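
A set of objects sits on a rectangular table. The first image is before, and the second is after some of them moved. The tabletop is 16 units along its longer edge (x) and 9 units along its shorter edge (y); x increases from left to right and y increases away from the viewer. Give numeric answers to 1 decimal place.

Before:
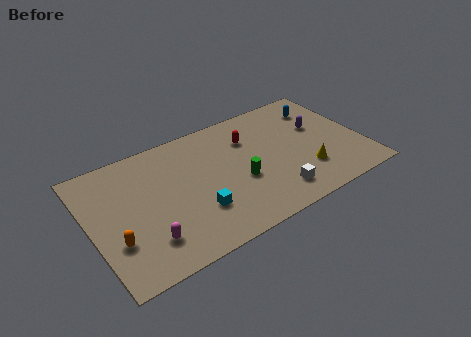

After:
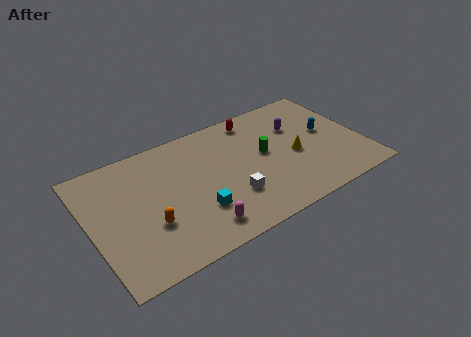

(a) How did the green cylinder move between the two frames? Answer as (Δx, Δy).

(1.7, 1.3)

The green cylinder was at about (8.6, 3.6) and moved to about (10.3, 4.9).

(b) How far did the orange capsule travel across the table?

2.0

The orange capsule moved from about (1.2, 2.9) to (3.2, 3.1), a distance of √(2.0² + 0.2²) ≈ 2.0.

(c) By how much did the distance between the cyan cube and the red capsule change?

+1.4

They were about 5.3 units apart before and 6.7 after — 1.4 units further apart.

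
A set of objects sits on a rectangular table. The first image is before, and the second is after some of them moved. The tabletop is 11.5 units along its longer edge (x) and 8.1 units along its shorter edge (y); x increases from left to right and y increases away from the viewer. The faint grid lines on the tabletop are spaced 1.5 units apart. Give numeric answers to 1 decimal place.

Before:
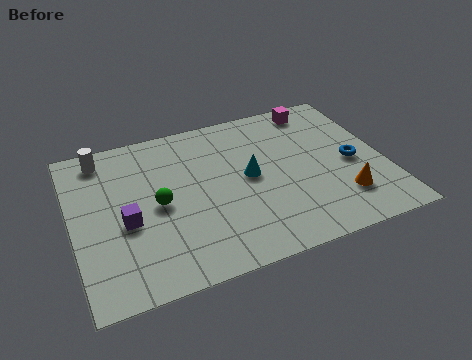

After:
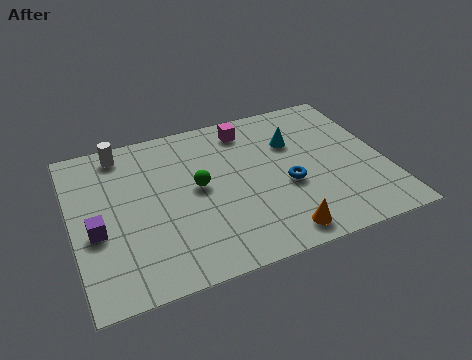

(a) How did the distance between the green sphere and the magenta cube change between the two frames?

-3.8

They were about 7.1 units apart before and 3.3 after — 3.8 units closer together.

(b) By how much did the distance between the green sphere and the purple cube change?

+2.6

Before: roughly 1.3 units apart; after: 3.9. That's 2.6 units further apart.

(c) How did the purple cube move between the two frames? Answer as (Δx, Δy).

(-1.1, -0.1)

From the two frames, the purple cube sits at roughly (1.9, 3.4) before and (0.8, 3.3) after.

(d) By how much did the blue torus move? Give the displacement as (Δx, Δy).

(-2.5, -0.4)

The blue torus started near (10.3, 3.7) and ended near (7.8, 3.3).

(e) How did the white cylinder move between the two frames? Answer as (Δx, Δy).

(0.7, 0.1)

From the two frames, the white cylinder sits at roughly (1.3, 7.0) before and (2.0, 7.1) after.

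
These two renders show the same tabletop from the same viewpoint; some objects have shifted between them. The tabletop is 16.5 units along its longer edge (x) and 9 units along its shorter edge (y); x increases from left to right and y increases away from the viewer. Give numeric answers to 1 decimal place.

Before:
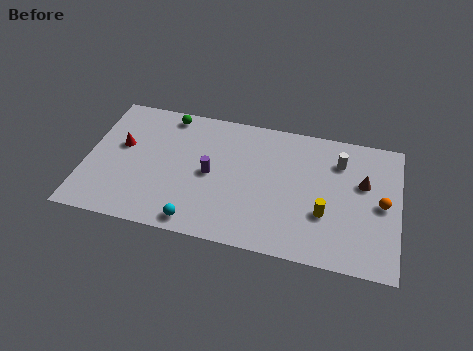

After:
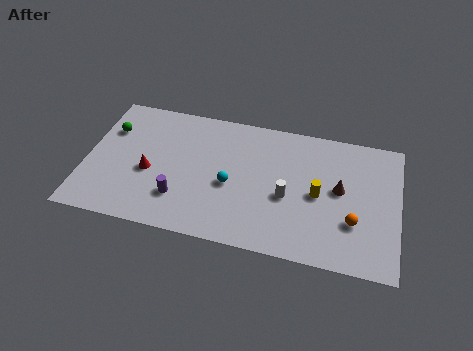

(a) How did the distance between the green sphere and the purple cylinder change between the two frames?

+1.2

The distance was about 4.4 in the first image and 5.6 in the second, so they moved 1.2 units further apart.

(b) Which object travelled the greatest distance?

the white cylinder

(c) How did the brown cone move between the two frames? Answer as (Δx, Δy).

(-1.2, -0.7)

The brown cone started near (14.6, 5.6) and ended near (13.4, 4.9).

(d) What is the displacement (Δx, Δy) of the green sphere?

(-3.0, -1.7)

From the two frames, the green sphere sits at roughly (4.1, 8.0) before and (1.1, 6.3) after.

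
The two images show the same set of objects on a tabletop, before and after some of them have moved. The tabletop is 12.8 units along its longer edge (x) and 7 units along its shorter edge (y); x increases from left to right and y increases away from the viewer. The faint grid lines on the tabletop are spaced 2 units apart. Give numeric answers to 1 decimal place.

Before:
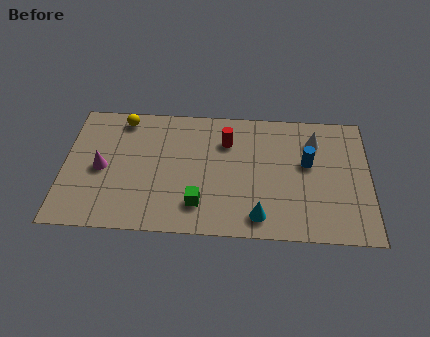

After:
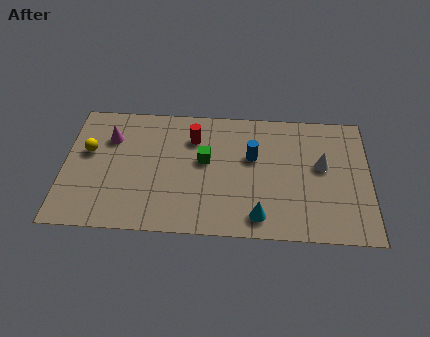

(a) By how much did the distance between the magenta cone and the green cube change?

-0.3

The distance was about 4.4 in the first image and 4.1 in the second, so they moved 0.3 units closer together.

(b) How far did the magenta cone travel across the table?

1.7

The magenta cone was near (1.6, 3.3) before and (1.9, 5.0) after, so it travelled √(0.3² + 1.7²) ≈ 1.7 units.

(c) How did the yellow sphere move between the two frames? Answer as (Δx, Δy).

(-1.4, -1.9)

The yellow sphere was at about (2.4, 6.1) and moved to about (1.0, 4.2).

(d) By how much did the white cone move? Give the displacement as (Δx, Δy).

(0.3, -1.3)

From the two frames, the white cone sits at roughly (10.5, 5.3) before and (10.8, 4.0) after.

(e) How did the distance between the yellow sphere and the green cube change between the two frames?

-0.7

They were about 5.6 units apart before and 4.9 after — 0.7 units closer together.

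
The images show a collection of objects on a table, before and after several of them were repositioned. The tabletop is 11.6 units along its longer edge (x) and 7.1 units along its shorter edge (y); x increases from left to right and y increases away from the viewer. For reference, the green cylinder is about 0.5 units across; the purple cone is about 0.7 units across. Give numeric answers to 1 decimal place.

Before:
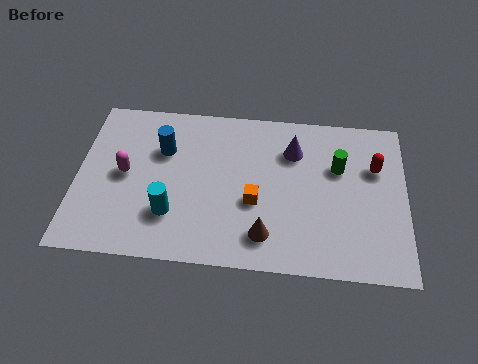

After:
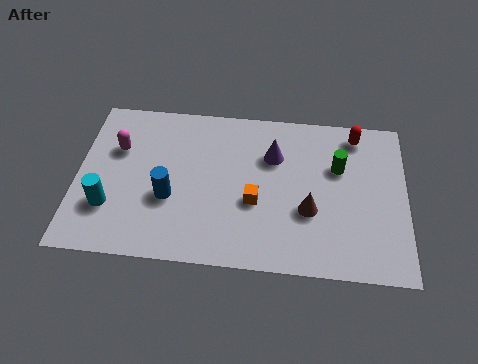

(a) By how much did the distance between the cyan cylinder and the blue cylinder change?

-0.6

The distance was about 2.8 in the first image and 2.2 in the second, so they moved 0.6 units closer together.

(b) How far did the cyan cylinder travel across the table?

2.2

The cyan cylinder moved from about (3.4, 2.0) to (1.2, 2.1), a distance of √(2.2² + 0.1²) ≈ 2.2.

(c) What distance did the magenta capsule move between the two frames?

1.1

The magenta capsule moved from about (1.7, 3.6) to (1.4, 4.7), a distance of √(0.3² + 1.1²) ≈ 1.1.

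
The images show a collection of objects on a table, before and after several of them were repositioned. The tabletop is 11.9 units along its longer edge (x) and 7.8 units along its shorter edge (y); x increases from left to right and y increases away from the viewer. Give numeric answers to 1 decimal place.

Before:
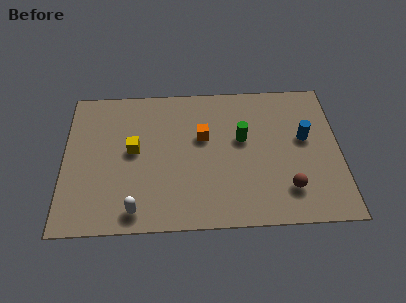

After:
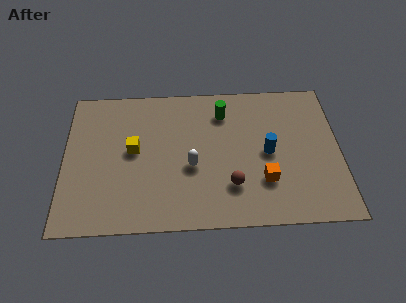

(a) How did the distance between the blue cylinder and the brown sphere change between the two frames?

-0.5

Before: roughly 2.8 units apart; after: 2.3. That's 0.5 units closer together.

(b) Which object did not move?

the yellow cube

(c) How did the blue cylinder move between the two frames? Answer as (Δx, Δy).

(-1.6, -0.7)

The blue cylinder was at about (10.4, 4.5) and moved to about (8.8, 3.8).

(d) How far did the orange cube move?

3.6

The orange cube moved from about (6.0, 4.8) to (8.6, 2.3), a distance of √(2.6² + 2.5²) ≈ 3.6.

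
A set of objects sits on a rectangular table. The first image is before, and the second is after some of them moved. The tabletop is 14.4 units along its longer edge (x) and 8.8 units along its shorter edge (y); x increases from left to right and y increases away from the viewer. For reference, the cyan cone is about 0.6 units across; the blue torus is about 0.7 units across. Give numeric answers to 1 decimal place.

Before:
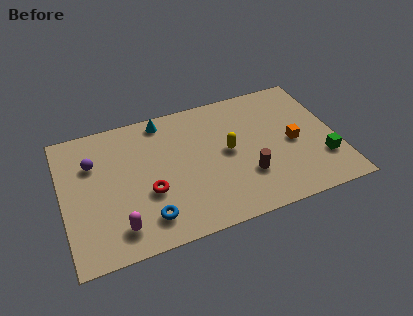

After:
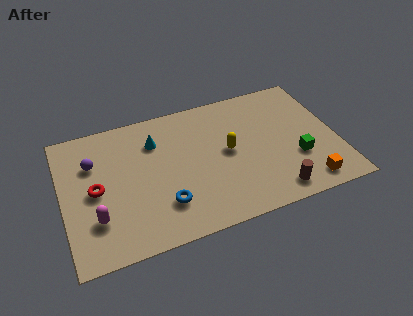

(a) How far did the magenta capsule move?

1.4

From (2.7, 1.6) to (1.6, 2.5), the magenta capsule covered √(1.1² + 0.9²) ≈ 1.4 units.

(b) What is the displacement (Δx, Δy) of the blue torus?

(0.9, 0.6)

The blue torus started near (4.2, 1.7) and ended near (5.1, 2.3).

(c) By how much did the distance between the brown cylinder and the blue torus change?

+0.4

Before: roughly 5.4 units apart; after: 5.8. That's 0.4 units further apart.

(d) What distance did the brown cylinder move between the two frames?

2.0

The brown cylinder was near (9.5, 2.7) before and (10.8, 1.2) after, so it travelled √(1.3² + 1.5²) ≈ 2.0 units.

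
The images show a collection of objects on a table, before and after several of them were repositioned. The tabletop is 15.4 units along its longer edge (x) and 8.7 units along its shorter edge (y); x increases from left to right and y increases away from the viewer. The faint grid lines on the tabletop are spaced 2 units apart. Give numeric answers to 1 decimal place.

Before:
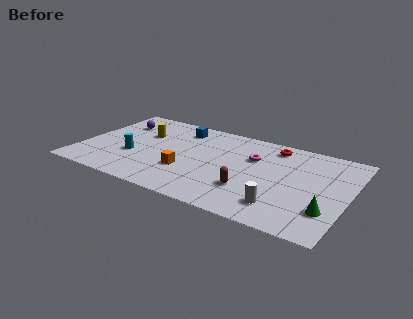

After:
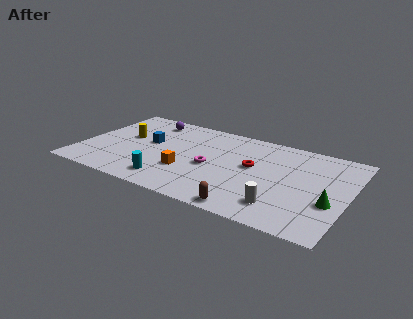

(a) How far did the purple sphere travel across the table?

1.9

The purple sphere was near (1.7, 6.4) before and (3.4, 7.3) after, so it travelled √(1.7² + 0.9²) ≈ 1.9 units.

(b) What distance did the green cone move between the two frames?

0.8

The green cone was near (14.4, 2.4) before and (14.5, 3.2) after, so it travelled √(0.1² + 0.8²) ≈ 0.8 units.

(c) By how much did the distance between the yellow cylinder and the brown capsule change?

+1.5

They were about 7.4 units apart before and 8.9 after — 1.5 units further apart.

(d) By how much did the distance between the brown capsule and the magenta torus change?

+0.8

Before: roughly 3.2 units apart; after: 4.0. That's 0.8 units further apart.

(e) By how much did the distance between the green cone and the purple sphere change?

-1.5

Before: roughly 13.3 units apart; after: 11.8. That's 1.5 units closer together.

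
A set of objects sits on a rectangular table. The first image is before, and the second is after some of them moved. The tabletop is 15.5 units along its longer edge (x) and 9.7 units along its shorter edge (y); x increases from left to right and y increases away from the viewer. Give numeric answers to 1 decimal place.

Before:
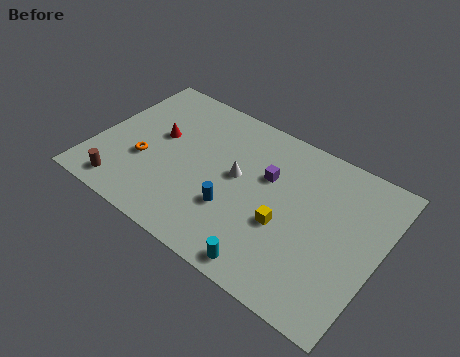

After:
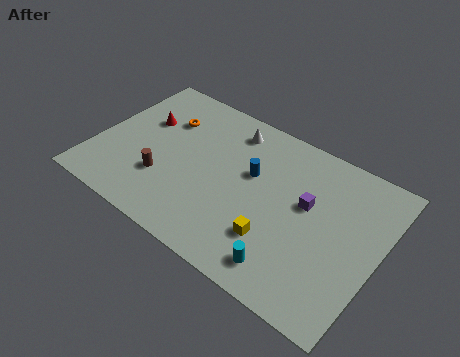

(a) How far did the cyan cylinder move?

1.0

The cyan cylinder moved from about (10.3, 1.0) to (11.2, 1.5), a distance of √(0.9² + 0.5²) ≈ 1.0.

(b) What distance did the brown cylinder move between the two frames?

2.5

The brown cylinder was near (2.1, 1.3) before and (4.0, 3.0) after, so it travelled √(1.9² + 1.7²) ≈ 2.5 units.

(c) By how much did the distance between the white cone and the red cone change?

+0.5

Before: roughly 4.5 units apart; after: 5.0. That's 0.5 units further apart.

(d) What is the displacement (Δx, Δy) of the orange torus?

(0.5, 3.3)

The orange torus started near (2.8, 3.6) and ended near (3.3, 6.9).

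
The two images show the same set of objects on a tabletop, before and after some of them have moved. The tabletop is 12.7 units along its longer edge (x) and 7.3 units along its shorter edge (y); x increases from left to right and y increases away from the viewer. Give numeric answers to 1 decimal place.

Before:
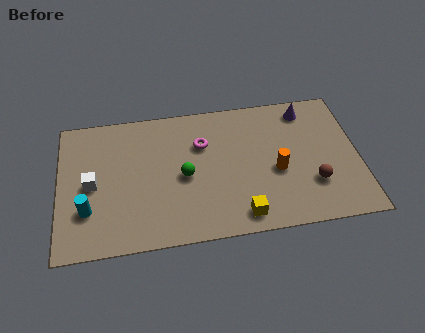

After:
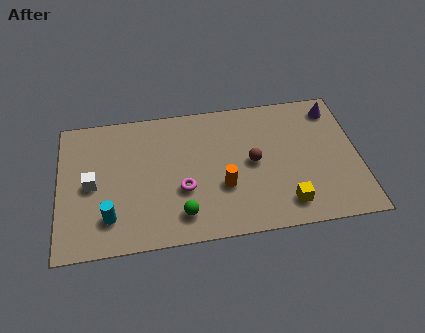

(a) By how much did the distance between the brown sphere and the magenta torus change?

-2.2

They were about 5.4 units apart before and 3.2 after — 2.2 units closer together.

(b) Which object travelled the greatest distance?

the brown sphere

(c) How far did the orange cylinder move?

2.4

The orange cylinder was near (9.2, 3.1) before and (6.9, 2.6) after, so it travelled √(2.3² + 0.5²) ≈ 2.4 units.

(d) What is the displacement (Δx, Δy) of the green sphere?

(-0.2, -2.0)

From the two frames, the green sphere sits at roughly (5.3, 3.4) before and (5.1, 1.4) after.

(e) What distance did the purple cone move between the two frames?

1.2

The purple cone was near (10.6, 6.2) before and (11.8, 6.1) after, so it travelled √(1.2² + 0.1²) ≈ 1.2 units.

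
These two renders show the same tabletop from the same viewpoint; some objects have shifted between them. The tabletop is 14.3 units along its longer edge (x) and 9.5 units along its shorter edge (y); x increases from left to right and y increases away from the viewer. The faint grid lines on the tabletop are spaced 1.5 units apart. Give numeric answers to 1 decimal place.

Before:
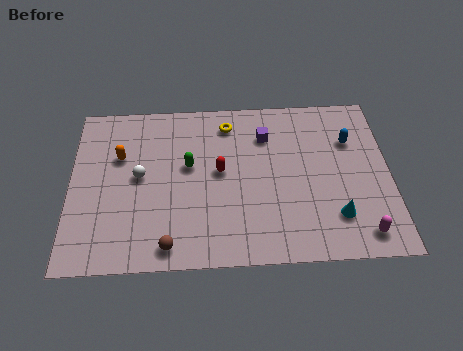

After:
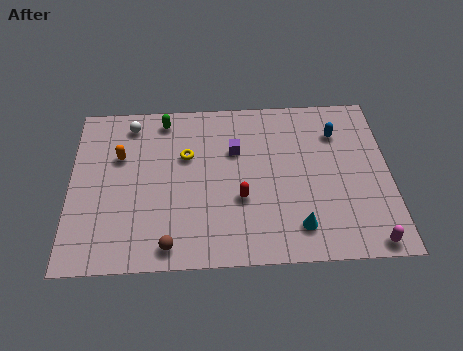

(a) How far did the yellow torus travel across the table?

2.6

The yellow torus moved from about (7.1, 7.9) to (5.2, 6.1), a distance of √(1.9² + 1.8²) ≈ 2.6.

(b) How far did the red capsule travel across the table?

1.8

The red capsule was near (6.7, 5.1) before and (7.6, 3.5) after, so it travelled √(0.9² + 1.6²) ≈ 1.8 units.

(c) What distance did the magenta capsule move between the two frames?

0.6

The magenta capsule was near (12.9, 1.3) before and (13.2, 0.8) after, so it travelled √(0.3² + 0.5²) ≈ 0.6 units.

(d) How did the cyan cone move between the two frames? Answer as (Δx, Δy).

(-1.7, -0.5)

The cyan cone was at about (11.8, 2.3) and moved to about (10.1, 1.8).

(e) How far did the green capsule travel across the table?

3.0

The green capsule was near (5.3, 5.5) before and (4.2, 8.3) after, so it travelled √(1.1² + 2.8²) ≈ 3.0 units.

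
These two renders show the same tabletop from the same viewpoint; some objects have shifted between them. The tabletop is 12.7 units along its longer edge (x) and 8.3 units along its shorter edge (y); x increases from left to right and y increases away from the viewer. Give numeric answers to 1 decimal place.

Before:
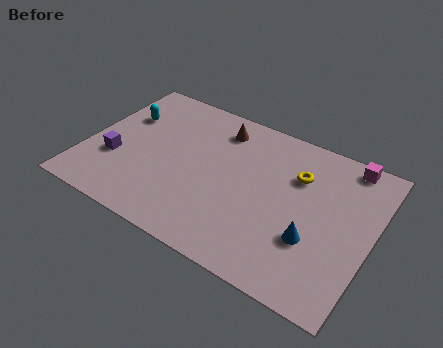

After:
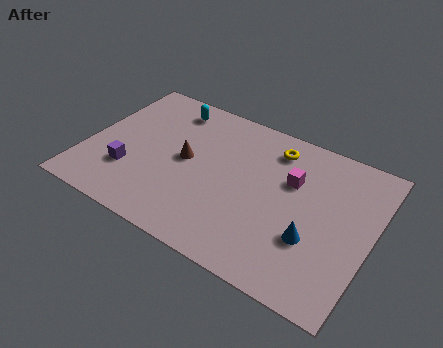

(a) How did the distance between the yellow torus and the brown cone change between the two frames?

+0.6

Before: roughly 3.8 units apart; after: 4.4. That's 0.6 units further apart.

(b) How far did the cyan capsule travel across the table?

2.4

The cyan capsule was near (1.3, 5.6) before and (3.2, 7.0) after, so it travelled √(1.9² + 1.4²) ≈ 2.4 units.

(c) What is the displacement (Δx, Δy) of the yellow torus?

(-1.2, 1.0)

From the two frames, the yellow torus sits at roughly (9.2, 5.8) before and (8.0, 6.8) after.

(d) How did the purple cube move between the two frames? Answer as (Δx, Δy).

(0.7, -0.4)

From the two frames, the purple cube sits at roughly (1.4, 2.9) before and (2.1, 2.5) after.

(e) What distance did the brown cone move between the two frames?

2.7

From (5.5, 6.8) to (4.4, 4.3), the brown cone covered √(1.1² + 2.5²) ≈ 2.7 units.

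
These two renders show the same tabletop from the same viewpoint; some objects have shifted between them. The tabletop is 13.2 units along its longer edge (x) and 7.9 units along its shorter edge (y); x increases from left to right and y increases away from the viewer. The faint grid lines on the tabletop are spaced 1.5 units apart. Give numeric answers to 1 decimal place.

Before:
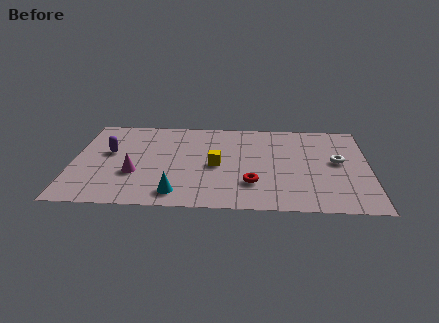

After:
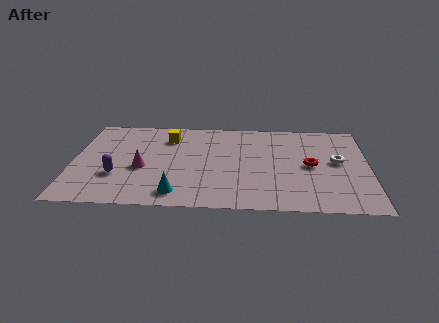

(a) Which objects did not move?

the cyan cone and the white torus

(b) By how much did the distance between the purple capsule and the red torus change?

+1.9

Before: roughly 6.8 units apart; after: 8.7. That's 1.9 units further apart.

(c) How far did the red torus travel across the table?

3.1

From (8.0, 2.2) to (10.6, 3.9), the red torus covered √(2.6² + 1.7²) ≈ 3.1 units.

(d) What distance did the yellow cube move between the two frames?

3.3

The yellow cube moved from about (6.4, 3.7) to (4.2, 6.1), a distance of √(2.2² + 2.4²) ≈ 3.3.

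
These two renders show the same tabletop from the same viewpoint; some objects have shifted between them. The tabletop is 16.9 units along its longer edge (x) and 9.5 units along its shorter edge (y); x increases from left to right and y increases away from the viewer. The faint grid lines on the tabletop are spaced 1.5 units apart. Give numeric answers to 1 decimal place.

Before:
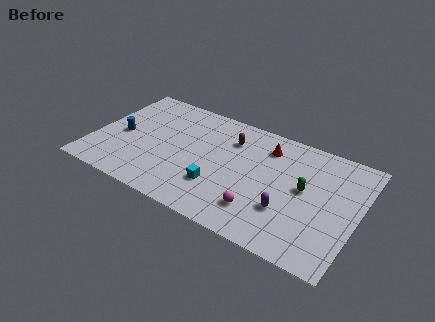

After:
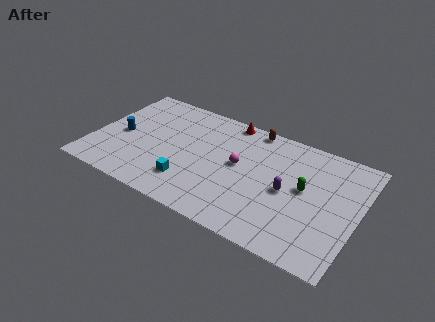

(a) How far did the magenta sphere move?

3.5

From (11.1, 2.2) to (9.3, 5.2), the magenta sphere covered √(1.8² + 3.0²) ≈ 3.5 units.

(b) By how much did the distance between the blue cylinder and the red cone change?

-1.9

They were about 9.6 units apart before and 7.7 after — 1.9 units closer together.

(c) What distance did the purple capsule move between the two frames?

1.5

The purple capsule was near (12.7, 3.0) before and (12.5, 4.5) after, so it travelled √(0.2² + 1.5²) ≈ 1.5 units.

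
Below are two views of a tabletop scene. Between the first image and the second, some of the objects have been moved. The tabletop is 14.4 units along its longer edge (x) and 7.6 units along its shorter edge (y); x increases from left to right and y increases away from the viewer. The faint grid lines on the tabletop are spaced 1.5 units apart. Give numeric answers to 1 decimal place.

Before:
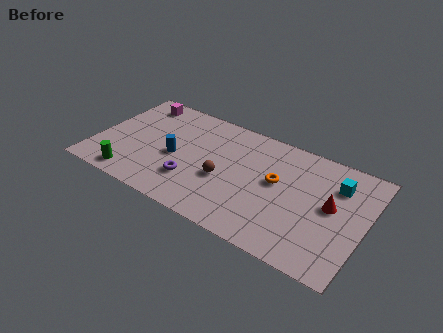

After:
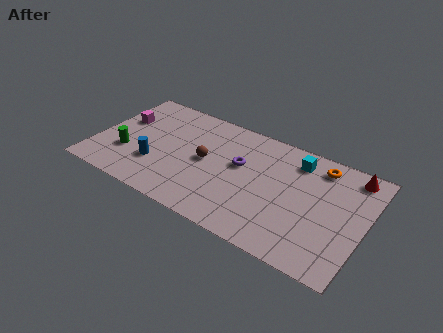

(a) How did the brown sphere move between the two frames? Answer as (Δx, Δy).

(-1.1, 0.8)

The brown sphere started near (7.0, 3.1) and ended near (5.9, 3.9).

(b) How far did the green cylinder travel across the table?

1.6

The green cylinder was near (2.3, 1.0) before and (1.8, 2.5) after, so it travelled √(0.5² + 1.5²) ≈ 1.6 units.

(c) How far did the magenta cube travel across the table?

1.8

The magenta cube was near (1.7, 6.5) before and (1.1, 4.8) after, so it travelled √(0.6² + 1.7²) ≈ 1.8 units.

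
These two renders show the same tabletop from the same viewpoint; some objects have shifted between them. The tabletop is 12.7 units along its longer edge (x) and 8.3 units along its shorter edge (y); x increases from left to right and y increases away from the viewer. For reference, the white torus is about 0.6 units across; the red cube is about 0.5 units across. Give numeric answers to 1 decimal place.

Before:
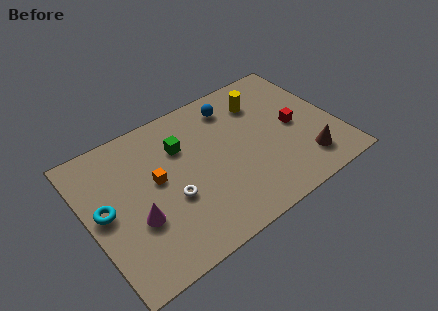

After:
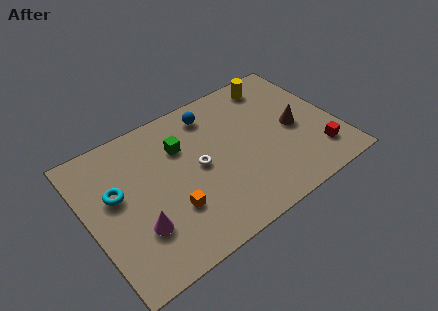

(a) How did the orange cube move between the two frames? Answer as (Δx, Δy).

(0.4, -2.0)

The orange cube was at about (3.5, 4.6) and moved to about (3.9, 2.6).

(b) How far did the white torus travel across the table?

1.9

The white torus was near (4.0, 3.2) before and (5.6, 4.2) after, so it travelled √(1.6² + 1.0²) ≈ 1.9 units.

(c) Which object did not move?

the green cube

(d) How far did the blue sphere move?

1.1

From (7.9, 6.8) to (6.8, 6.9), the blue sphere covered √(1.1² + 0.1²) ≈ 1.1 units.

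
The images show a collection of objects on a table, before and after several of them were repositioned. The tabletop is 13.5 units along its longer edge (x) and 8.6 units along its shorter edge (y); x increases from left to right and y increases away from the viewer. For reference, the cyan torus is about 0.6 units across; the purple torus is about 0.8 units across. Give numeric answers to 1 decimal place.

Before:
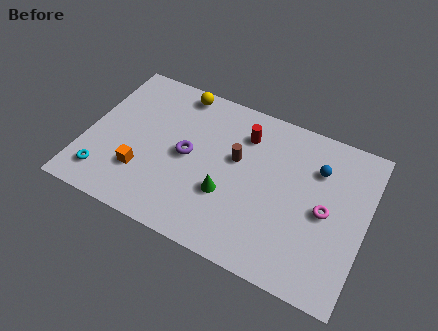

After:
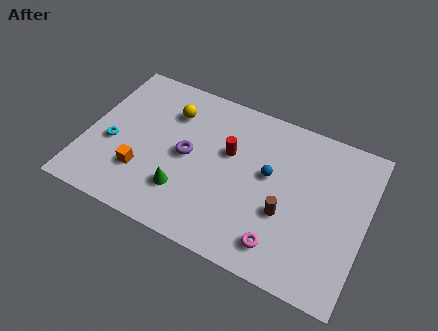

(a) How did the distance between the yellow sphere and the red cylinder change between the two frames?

-0.4

Before: roughly 3.6 units apart; after: 3.2. That's 0.4 units closer together.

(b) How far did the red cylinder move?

1.4

The red cylinder was near (7.4, 6.6) before and (6.8, 5.3) after, so it travelled √(0.6² + 1.3²) ≈ 1.4 units.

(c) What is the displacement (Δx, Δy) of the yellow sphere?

(-0.2, -1.3)

The yellow sphere was at about (4.0, 7.7) and moved to about (3.8, 6.4).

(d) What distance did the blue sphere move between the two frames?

2.6

The blue sphere was near (11.0, 6.2) before and (8.8, 4.9) after, so it travelled √(2.2² + 1.3²) ≈ 2.6 units.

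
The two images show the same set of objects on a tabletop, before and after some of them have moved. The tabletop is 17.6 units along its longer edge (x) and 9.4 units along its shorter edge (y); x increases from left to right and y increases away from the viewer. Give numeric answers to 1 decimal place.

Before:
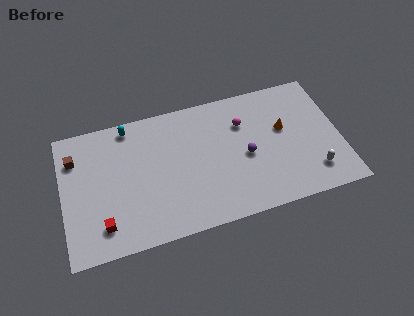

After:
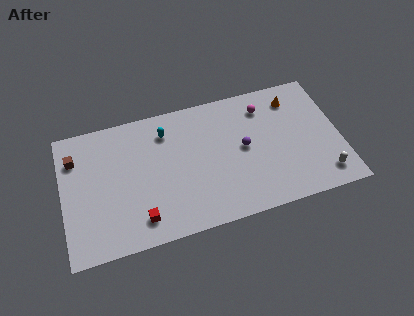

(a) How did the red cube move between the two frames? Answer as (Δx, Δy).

(2.3, -0.2)

From the two frames, the red cube sits at roughly (2.4, 1.9) before and (4.7, 1.7) after.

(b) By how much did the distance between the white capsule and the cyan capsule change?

-1.8

They were about 13.0 units apart before and 11.2 after — 1.8 units closer together.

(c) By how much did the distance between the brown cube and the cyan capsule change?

+2.0

They were about 3.8 units apart before and 5.8 after — 2.0 units further apart.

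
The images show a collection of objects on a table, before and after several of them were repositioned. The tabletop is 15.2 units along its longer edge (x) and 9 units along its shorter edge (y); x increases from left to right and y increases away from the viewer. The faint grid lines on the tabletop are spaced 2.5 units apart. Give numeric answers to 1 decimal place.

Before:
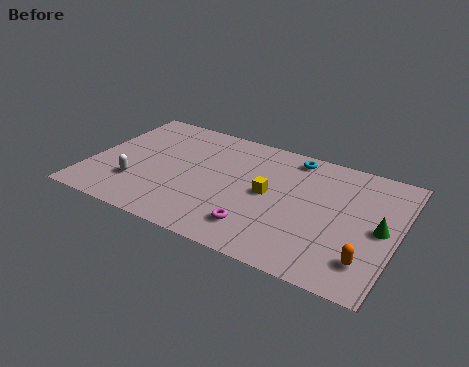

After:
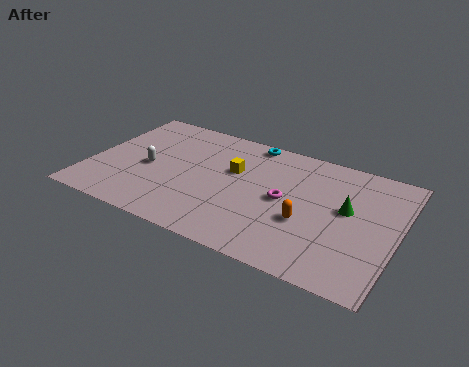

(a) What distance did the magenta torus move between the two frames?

2.8

The magenta torus moved from about (8.7, 1.9) to (9.7, 4.5), a distance of √(1.0² + 2.6²) ≈ 2.8.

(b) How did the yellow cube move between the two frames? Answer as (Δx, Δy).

(-1.9, 1.0)

The yellow cube started near (8.9, 4.6) and ended near (7.0, 5.6).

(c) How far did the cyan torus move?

2.2

The cyan torus was near (9.7, 7.9) before and (7.5, 8.2) after, so it travelled √(2.2² + 0.3²) ≈ 2.2 units.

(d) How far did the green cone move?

1.8

From (14.4, 4.4) to (12.7, 5.1), the green cone covered √(1.7² + 0.7²) ≈ 1.8 units.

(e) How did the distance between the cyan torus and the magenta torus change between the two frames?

-1.8

Before: roughly 6.1 units apart; after: 4.3. That's 1.8 units closer together.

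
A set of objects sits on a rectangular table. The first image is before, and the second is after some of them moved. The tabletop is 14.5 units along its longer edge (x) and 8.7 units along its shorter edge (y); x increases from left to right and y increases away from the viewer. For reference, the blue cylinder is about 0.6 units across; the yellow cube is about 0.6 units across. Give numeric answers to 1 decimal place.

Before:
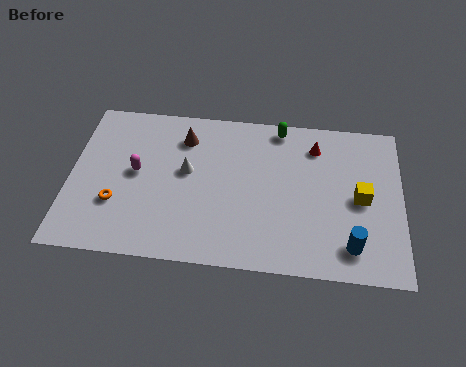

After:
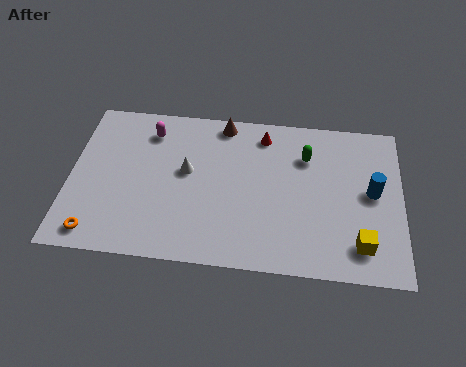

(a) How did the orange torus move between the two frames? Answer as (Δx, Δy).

(-0.8, -1.7)

The orange torus was at about (2.1, 2.8) and moved to about (1.3, 1.1).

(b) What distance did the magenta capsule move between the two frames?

2.5

The magenta capsule moved from about (2.9, 4.6) to (3.4, 7.0), a distance of √(0.5² + 2.4²) ≈ 2.5.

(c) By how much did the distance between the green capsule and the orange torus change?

+1.8

The distance was about 8.6 in the first image and 10.4 in the second, so they moved 1.8 units further apart.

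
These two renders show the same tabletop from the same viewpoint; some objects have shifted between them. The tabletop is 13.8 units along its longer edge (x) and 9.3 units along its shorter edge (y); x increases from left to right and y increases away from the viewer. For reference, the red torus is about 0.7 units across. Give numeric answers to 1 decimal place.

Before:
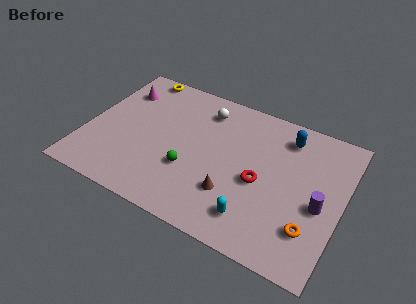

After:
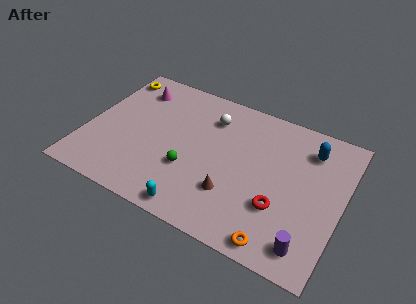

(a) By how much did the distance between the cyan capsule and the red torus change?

+2.4

They were about 2.3 units apart before and 4.7 after — 2.4 units further apart.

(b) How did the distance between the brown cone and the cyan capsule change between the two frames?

+0.9

The distance was about 1.6 in the first image and 2.5 in the second, so they moved 0.9 units further apart.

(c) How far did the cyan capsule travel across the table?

3.1

The cyan capsule moved from about (9.5, 1.8) to (6.5, 0.9), a distance of √(3.0² + 0.9²) ≈ 3.1.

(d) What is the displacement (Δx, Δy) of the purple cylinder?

(-0.3, -2.6)

The purple cylinder started near (12.7, 4.0) and ended near (12.4, 1.4).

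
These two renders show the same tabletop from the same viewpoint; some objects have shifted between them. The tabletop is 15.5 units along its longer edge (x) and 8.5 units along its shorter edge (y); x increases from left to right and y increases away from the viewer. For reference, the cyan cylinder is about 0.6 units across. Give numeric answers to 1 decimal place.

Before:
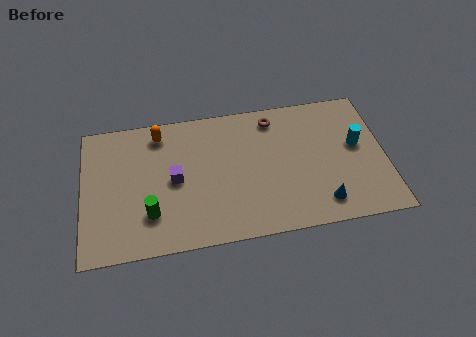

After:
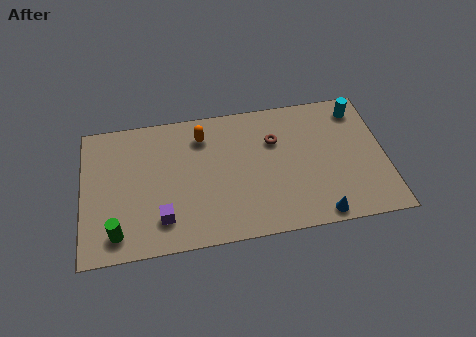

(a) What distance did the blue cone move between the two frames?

0.7

The blue cone was near (12.1, 1.5) before and (11.9, 0.8) after, so it travelled √(0.2² + 0.7²) ≈ 0.7 units.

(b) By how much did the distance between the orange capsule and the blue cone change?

-1.7

The distance was about 9.9 in the first image and 8.2 in the second, so they moved 1.7 units closer together.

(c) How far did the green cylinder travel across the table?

1.9

The green cylinder moved from about (3.4, 2.3) to (1.7, 1.4), a distance of √(1.7² + 0.9²) ≈ 1.9.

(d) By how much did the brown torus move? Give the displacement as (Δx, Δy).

(0.0, -1.4)

From the two frames, the brown torus sits at roughly (9.9, 7.2) before and (9.9, 5.8) after.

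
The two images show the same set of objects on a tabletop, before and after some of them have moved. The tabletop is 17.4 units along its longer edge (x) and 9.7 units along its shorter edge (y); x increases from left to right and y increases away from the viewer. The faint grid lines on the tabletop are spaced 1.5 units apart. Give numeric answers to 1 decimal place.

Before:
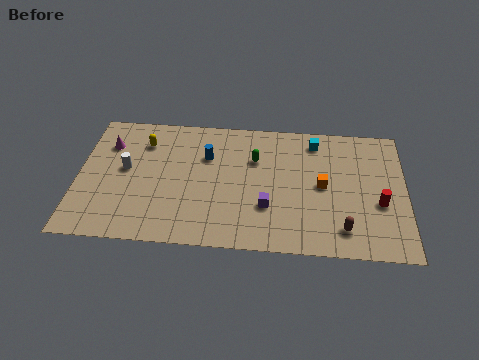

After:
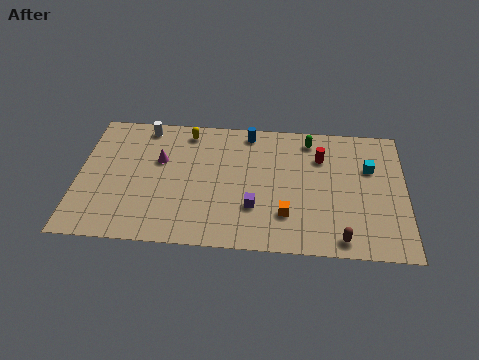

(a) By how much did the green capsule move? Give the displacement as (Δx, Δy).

(2.9, 1.7)

The green capsule started near (9.4, 6.6) and ended near (12.3, 8.3).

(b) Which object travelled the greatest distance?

the red cylinder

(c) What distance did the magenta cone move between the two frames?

3.0

The magenta cone moved from about (1.5, 7.1) to (4.3, 6.1), a distance of √(2.8² + 1.0²) ≈ 3.0.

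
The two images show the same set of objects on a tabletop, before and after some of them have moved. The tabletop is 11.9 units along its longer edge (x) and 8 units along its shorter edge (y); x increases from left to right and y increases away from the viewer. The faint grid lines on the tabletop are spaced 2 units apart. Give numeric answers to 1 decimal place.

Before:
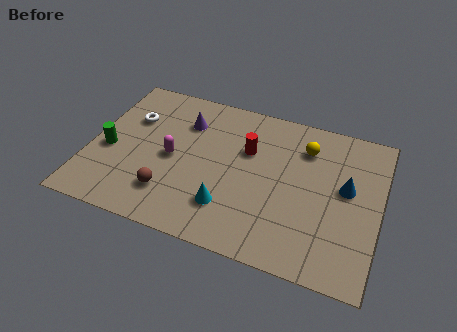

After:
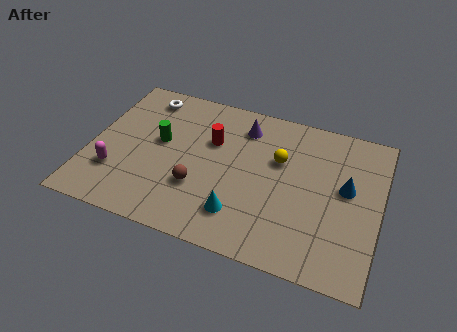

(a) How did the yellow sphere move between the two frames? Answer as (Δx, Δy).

(-1.0, -1.0)

From the two frames, the yellow sphere sits at roughly (8.7, 6.1) before and (7.7, 5.1) after.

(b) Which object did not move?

the blue cone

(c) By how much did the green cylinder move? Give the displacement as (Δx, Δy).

(2.0, 1.1)

The green cylinder was at about (0.8, 3.4) and moved to about (2.8, 4.5).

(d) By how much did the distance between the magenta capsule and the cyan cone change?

+2.1

Before: roughly 3.1 units apart; after: 5.2. That's 2.1 units further apart.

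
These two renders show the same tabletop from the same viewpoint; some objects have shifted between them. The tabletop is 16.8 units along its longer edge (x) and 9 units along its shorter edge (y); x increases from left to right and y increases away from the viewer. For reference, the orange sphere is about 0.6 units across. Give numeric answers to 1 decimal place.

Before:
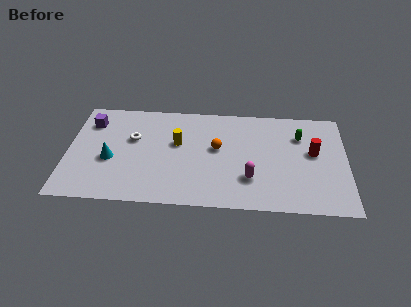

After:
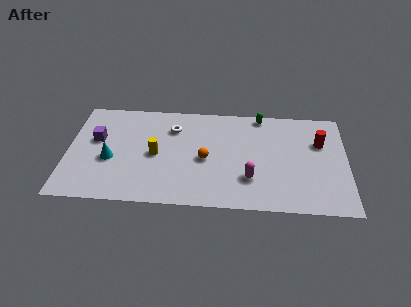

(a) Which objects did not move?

the magenta capsule and the cyan cone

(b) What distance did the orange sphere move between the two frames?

1.2

The orange sphere was near (9.0, 5.1) before and (8.3, 4.1) after, so it travelled √(0.7² + 1.0²) ≈ 1.2 units.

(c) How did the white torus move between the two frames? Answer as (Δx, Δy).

(2.4, 1.1)

The white torus was at about (3.9, 5.6) and moved to about (6.3, 6.7).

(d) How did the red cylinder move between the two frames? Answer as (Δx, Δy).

(0.4, 0.9)

The red cylinder started near (14.8, 5.1) and ended near (15.2, 6.0).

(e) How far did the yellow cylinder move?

1.7

The yellow cylinder moved from about (6.6, 5.4) to (5.3, 4.3), a distance of √(1.3² + 1.1²) ≈ 1.7.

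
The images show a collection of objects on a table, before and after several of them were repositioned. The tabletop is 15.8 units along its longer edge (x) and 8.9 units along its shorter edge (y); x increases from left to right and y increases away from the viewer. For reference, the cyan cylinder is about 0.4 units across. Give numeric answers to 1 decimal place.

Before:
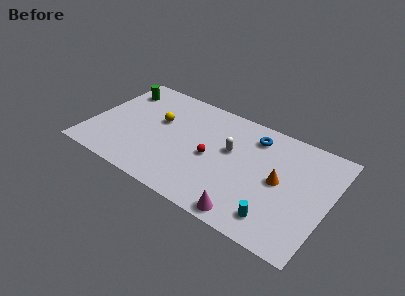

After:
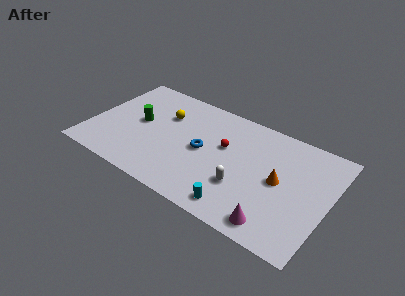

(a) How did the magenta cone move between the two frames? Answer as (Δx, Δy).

(1.7, 0.3)

The magenta cone was at about (11.1, 0.9) and moved to about (12.8, 1.2).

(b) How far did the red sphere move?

1.5

From (8.1, 4.1) to (8.8, 5.4), the red sphere covered √(0.7² + 1.3²) ≈ 1.5 units.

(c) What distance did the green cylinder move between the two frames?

2.9

The green cylinder moved from about (1.3, 7.0) to (3.1, 4.7), a distance of √(1.8² + 2.3²) ≈ 2.9.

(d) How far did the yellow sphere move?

0.8

The yellow sphere moved from about (4.3, 5.4) to (4.6, 6.1), a distance of √(0.3² + 0.7²) ≈ 0.8.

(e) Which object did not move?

the orange cone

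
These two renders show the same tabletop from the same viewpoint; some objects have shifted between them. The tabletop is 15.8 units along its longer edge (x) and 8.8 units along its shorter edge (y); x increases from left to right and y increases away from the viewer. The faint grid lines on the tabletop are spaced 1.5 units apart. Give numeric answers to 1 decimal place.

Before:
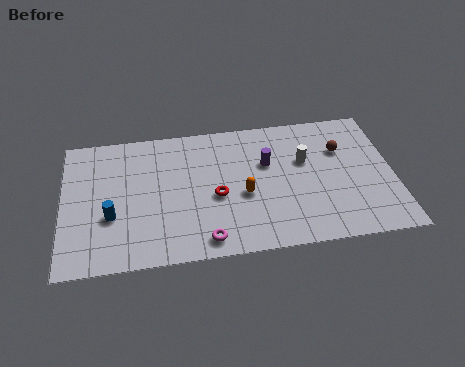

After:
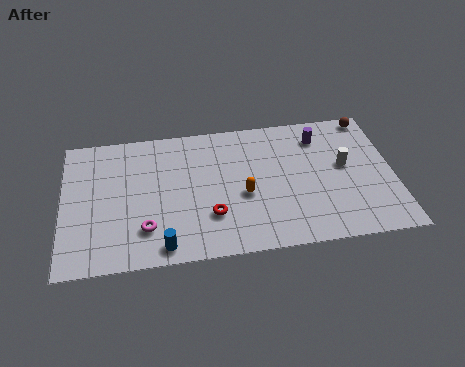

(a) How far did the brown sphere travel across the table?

2.5

The brown sphere moved from about (13.4, 6.0) to (14.9, 8.0), a distance of √(1.5² + 2.0²) ≈ 2.5.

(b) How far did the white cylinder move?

2.0

The white cylinder moved from about (11.6, 5.5) to (13.5, 4.9), a distance of √(1.9² + 0.6²) ≈ 2.0.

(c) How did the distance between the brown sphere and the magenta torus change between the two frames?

+4.1

Before: roughly 8.3 units apart; after: 12.4. That's 4.1 units further apart.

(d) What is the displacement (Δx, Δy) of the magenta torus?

(-2.8, 1.1)

From the two frames, the magenta torus sits at roughly (6.7, 1.1) before and (3.9, 2.2) after.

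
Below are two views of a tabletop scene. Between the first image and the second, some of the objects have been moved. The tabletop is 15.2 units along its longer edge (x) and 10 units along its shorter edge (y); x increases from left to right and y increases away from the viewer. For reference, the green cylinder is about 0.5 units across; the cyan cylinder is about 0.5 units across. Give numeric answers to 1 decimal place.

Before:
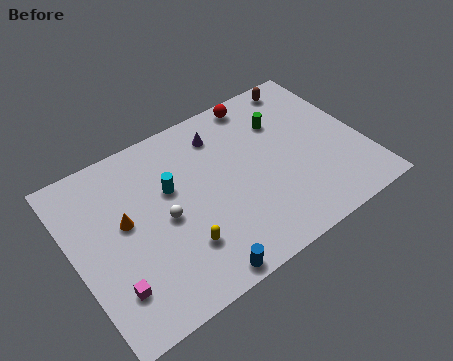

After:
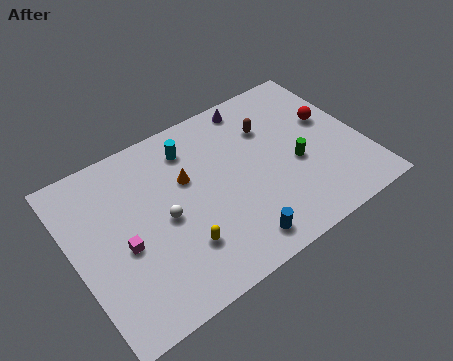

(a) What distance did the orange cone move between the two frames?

3.5

The orange cone moved from about (2.7, 5.6) to (6.1, 6.3), a distance of √(3.4² + 0.7²) ≈ 3.5.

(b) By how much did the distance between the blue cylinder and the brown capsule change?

-4.6

The distance was about 11.0 in the first image and 6.4 in the second, so they moved 4.6 units closer together.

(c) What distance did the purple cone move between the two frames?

2.2

The purple cone moved from about (8.2, 8.0) to (10.2, 8.9), a distance of √(2.0² + 0.9²) ≈ 2.2.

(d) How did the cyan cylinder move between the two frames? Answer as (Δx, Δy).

(1.4, 1.8)

The cyan cylinder was at about (5.2, 6.2) and moved to about (6.6, 8.0).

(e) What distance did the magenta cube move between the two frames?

2.1

The magenta cube moved from about (1.5, 2.4) to (2.4, 4.3), a distance of √(0.9² + 1.9²) ≈ 2.1.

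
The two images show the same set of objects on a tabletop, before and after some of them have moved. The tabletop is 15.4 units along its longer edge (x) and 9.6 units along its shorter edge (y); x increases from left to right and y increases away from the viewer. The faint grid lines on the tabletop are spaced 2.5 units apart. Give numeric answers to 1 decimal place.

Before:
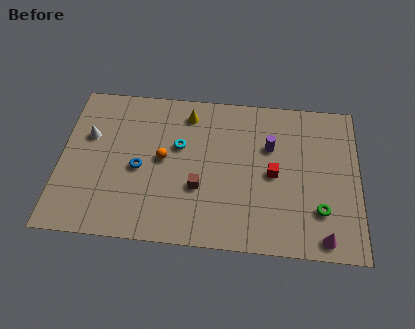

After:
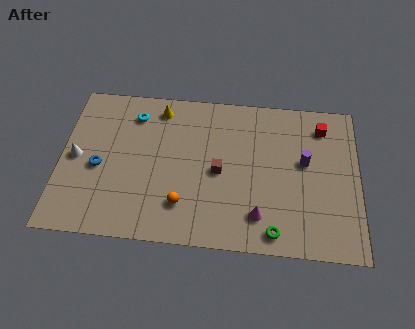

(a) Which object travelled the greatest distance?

the red cube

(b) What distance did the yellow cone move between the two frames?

1.5

The yellow cone was near (6.5, 8.0) before and (5.0, 8.2) after, so it travelled √(1.5² + 0.2²) ≈ 1.5 units.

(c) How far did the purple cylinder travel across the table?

2.0

The purple cylinder was near (10.8, 6.3) before and (12.6, 5.5) after, so it travelled √(1.8² + 0.8²) ≈ 2.0 units.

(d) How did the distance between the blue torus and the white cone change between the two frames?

-1.9

They were about 3.2 units apart before and 1.3 after — 1.9 units closer together.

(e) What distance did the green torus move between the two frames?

2.7

From (13.4, 2.6) to (11.1, 1.1), the green torus covered √(2.3² + 1.5²) ≈ 2.7 units.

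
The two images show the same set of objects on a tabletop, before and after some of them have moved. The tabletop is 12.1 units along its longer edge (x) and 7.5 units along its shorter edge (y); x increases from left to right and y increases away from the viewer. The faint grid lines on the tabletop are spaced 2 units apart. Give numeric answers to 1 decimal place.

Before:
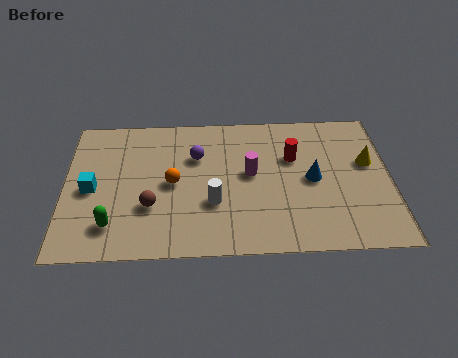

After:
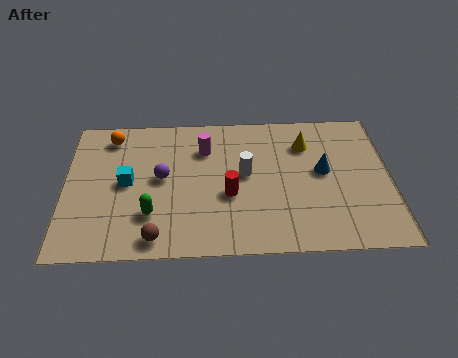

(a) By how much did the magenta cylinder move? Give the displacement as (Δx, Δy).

(-1.7, 1.4)

The magenta cylinder started near (6.9, 4.1) and ended near (5.2, 5.5).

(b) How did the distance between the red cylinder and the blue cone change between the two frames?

+2.3

The distance was about 1.4 in the first image and 3.7 in the second, so they moved 2.3 units further apart.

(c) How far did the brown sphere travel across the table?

1.6

From (3.2, 2.5) to (3.4, 0.9), the brown sphere covered √(0.2² + 1.6²) ≈ 1.6 units.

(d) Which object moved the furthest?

the orange sphere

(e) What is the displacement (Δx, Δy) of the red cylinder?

(-2.4, -1.9)

From the two frames, the red cylinder sits at roughly (8.5, 4.9) before and (6.1, 3.0) after.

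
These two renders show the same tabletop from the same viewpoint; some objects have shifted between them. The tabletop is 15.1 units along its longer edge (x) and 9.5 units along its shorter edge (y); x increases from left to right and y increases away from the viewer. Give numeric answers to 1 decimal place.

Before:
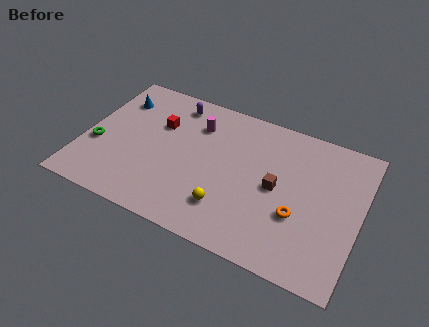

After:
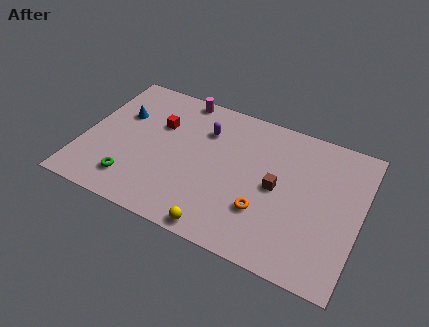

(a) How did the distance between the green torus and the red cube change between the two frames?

+0.4

The distance was about 4.1 in the first image and 4.5 in the second, so they moved 0.4 units further apart.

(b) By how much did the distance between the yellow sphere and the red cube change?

+1.0

The distance was about 5.9 in the first image and 6.9 in the second, so they moved 1.0 units further apart.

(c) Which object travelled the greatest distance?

the green torus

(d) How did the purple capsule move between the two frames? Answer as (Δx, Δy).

(1.9, -1.2)

The purple capsule started near (4.5, 8.1) and ended near (6.4, 6.9).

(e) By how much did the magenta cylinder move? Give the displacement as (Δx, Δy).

(-1.1, 1.6)

The magenta cylinder started near (5.9, 7.1) and ended near (4.8, 8.7).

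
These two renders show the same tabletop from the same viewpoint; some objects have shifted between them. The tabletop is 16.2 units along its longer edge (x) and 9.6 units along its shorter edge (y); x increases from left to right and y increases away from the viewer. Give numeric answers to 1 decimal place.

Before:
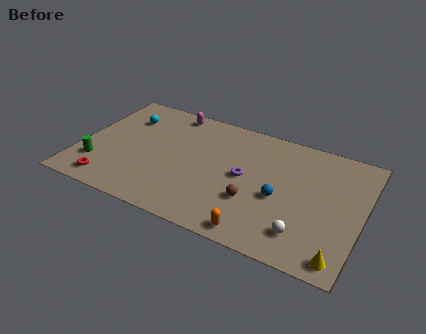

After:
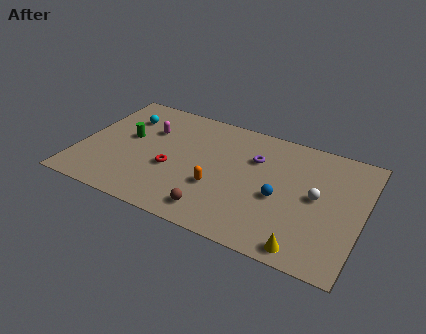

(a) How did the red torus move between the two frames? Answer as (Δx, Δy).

(3.3, 2.5)

The red torus was at about (2.1, 1.3) and moved to about (5.4, 3.8).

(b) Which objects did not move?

the cyan sphere and the blue sphere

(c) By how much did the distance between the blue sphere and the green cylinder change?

-1.4

Before: roughly 10.5 units apart; after: 9.1. That's 1.4 units closer together.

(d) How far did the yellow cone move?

1.9

The yellow cone was near (15.3, 1.1) before and (13.4, 1.0) after, so it travelled √(1.9² + 0.1²) ≈ 1.9 units.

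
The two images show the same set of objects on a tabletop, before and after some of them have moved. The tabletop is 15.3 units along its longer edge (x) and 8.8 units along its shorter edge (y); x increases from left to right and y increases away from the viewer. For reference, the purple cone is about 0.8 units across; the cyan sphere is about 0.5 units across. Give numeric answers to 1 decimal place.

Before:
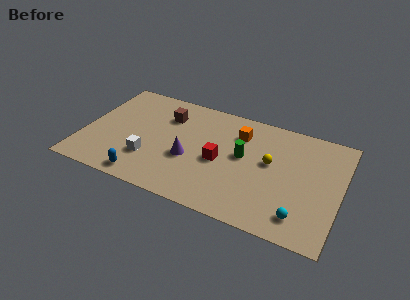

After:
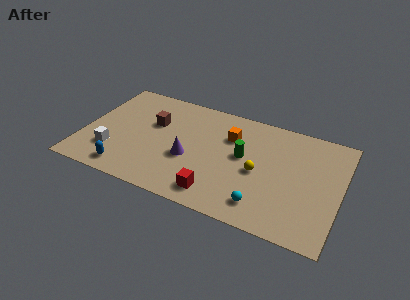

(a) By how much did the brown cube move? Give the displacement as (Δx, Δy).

(-0.7, -0.9)

From the two frames, the brown cube sits at roughly (4.7, 6.5) before and (4.0, 5.6) after.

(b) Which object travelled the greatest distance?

the red cube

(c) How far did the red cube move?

2.6

From (8.2, 4.0) to (8.3, 1.4), the red cube covered √(0.1² + 2.6²) ≈ 2.6 units.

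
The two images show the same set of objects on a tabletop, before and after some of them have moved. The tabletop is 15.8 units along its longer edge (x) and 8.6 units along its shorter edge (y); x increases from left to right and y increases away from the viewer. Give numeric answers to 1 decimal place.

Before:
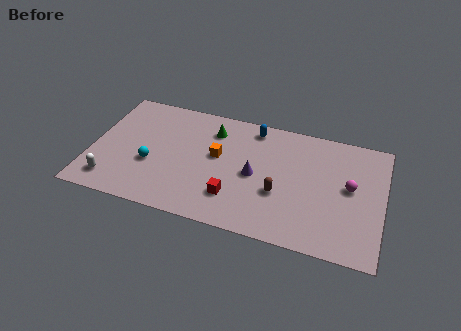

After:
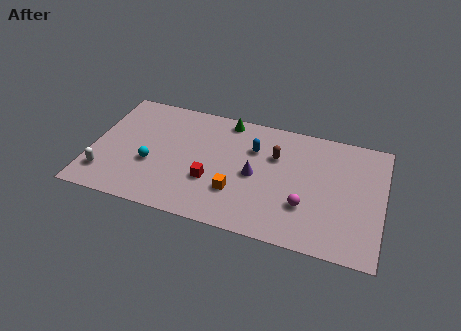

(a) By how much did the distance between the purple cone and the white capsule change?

+0.3

Before: roughly 8.0 units apart; after: 8.3. That's 0.3 units further apart.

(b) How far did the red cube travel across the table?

1.5

The red cube was near (7.9, 2.2) before and (6.6, 3.0) after, so it travelled √(1.3² + 0.8²) ≈ 1.5 units.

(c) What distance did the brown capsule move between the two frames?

2.6

The brown capsule was near (10.3, 3.2) before and (9.9, 5.8) after, so it travelled √(0.4² + 2.6²) ≈ 2.6 units.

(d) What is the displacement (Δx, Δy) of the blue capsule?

(0.1, -1.5)

The blue capsule was at about (8.6, 7.5) and moved to about (8.7, 6.0).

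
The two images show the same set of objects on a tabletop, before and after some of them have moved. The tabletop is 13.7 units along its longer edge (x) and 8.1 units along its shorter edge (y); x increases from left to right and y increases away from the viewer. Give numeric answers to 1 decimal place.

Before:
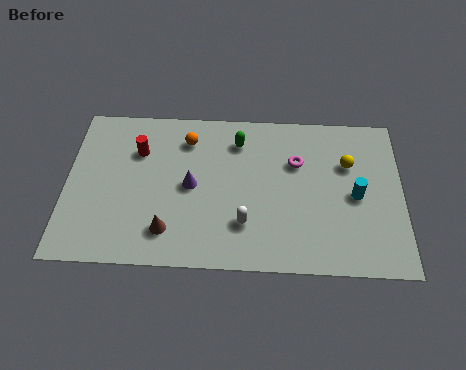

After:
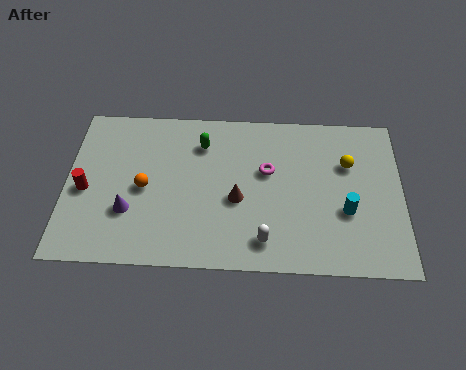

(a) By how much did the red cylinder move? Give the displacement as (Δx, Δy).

(-2.1, -2.1)

From the two frames, the red cylinder sits at roughly (2.9, 5.7) before and (0.8, 3.6) after.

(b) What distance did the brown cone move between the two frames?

3.3

The brown cone was near (4.2, 1.7) before and (7.0, 3.4) after, so it travelled √(2.8² + 1.7²) ≈ 3.3 units.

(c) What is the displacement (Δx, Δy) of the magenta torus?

(-1.2, -0.5)

The magenta torus was at about (9.4, 5.4) and moved to about (8.2, 4.9).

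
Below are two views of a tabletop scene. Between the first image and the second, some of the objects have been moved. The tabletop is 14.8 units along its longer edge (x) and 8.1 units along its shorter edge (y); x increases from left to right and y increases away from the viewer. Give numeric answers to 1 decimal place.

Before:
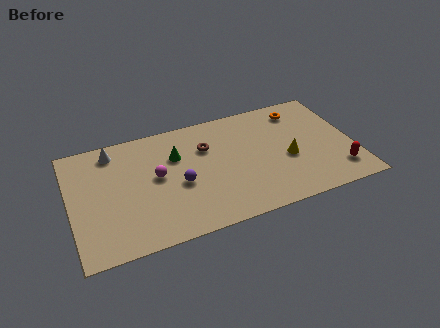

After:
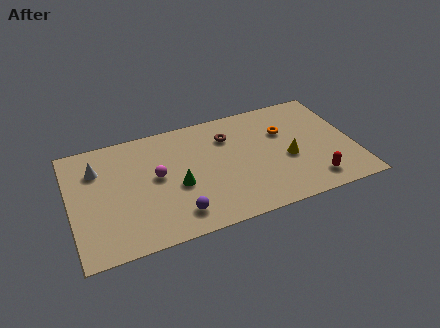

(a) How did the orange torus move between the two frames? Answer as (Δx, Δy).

(-1.0, -1.3)

From the two frames, the orange torus sits at roughly (12.3, 6.7) before and (11.3, 5.4) after.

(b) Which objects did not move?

the magenta sphere and the yellow cone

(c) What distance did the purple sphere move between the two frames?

2.0

The purple sphere was near (5.6, 3.5) before and (5.3, 1.5) after, so it travelled √(0.3² + 2.0²) ≈ 2.0 units.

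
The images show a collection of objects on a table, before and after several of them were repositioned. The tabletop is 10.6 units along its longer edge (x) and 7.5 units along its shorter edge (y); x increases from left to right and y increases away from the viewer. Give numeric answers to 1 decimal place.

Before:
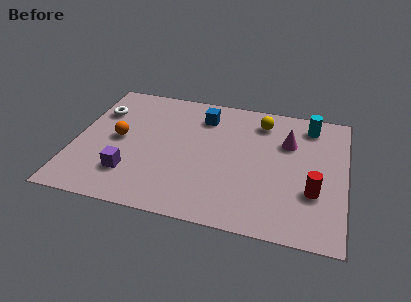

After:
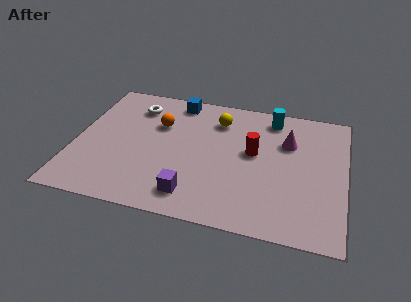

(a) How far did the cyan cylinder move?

1.5

The cyan cylinder was near (9.1, 6.3) before and (7.6, 6.4) after, so it travelled √(1.5² + 0.1²) ≈ 1.5 units.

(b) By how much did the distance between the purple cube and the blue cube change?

+0.6

Before: roughly 4.8 units apart; after: 5.4. That's 0.6 units further apart.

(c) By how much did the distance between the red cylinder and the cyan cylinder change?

-1.5

Before: roughly 3.8 units apart; after: 2.3. That's 1.5 units closer together.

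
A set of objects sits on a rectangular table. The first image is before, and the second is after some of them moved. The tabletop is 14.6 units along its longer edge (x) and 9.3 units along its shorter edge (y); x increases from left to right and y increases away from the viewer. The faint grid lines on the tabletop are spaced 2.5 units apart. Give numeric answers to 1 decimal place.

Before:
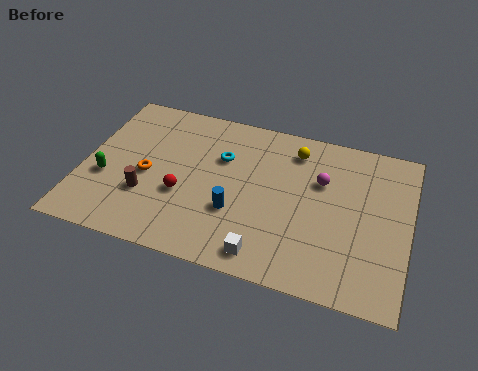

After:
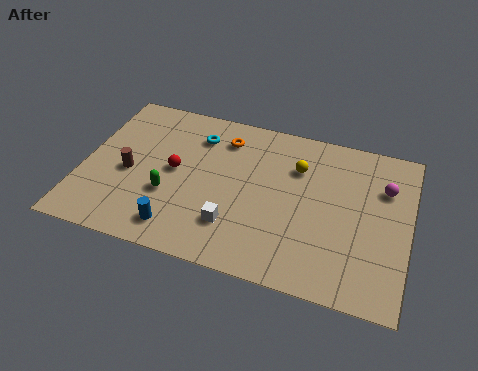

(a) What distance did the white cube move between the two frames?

1.9

The white cube moved from about (8.5, 1.2) to (7.0, 2.4), a distance of √(1.5² + 1.2²) ≈ 1.9.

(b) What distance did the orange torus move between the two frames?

4.5

From (2.9, 4.2) to (6.1, 7.4), the orange torus covered √(3.2² + 3.2²) ≈ 4.5 units.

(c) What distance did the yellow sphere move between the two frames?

1.0

The yellow sphere was near (9.3, 7.6) before and (9.5, 6.6) after, so it travelled √(0.2² + 1.0²) ≈ 1.0 units.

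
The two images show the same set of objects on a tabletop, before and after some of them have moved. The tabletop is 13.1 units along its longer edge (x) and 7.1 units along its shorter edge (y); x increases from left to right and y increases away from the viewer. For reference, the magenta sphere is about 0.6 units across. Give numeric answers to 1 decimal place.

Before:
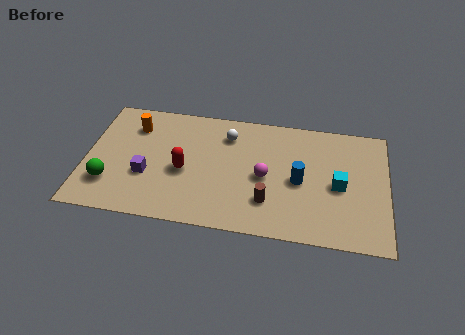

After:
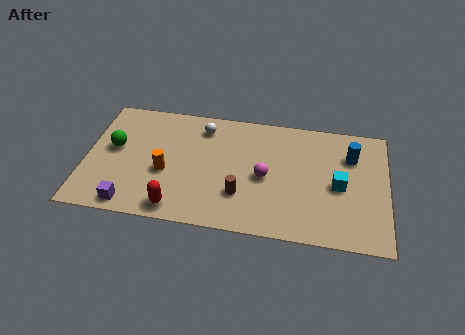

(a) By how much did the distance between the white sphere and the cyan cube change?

+1.1

The distance was about 5.4 in the first image and 6.5 in the second, so they moved 1.1 units further apart.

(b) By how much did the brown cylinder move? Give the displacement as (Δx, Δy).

(-1.2, 0.2)

The brown cylinder was at about (8.0, 1.9) and moved to about (6.8, 2.1).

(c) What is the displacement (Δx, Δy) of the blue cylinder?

(2.2, 1.8)

From the two frames, the blue cylinder sits at roughly (9.3, 3.3) before and (11.5, 5.1) after.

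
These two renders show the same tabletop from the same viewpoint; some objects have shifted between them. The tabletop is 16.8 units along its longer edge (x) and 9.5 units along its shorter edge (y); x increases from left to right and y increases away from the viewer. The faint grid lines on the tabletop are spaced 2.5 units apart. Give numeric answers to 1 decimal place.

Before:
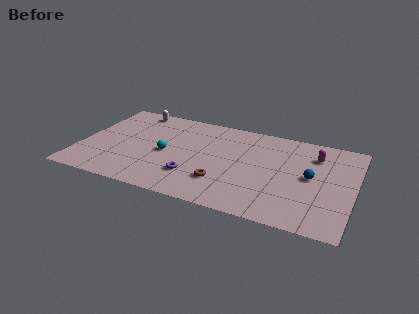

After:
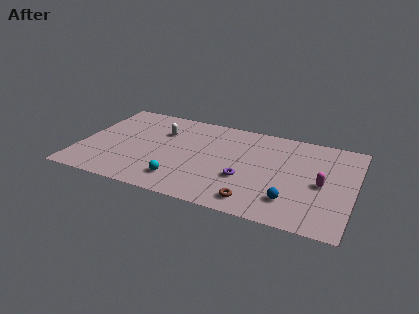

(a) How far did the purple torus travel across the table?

3.2

From (7.2, 2.6) to (10.3, 3.4), the purple torus covered √(3.1² + 0.8²) ≈ 3.2 units.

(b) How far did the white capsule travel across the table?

2.8

The white capsule moved from about (2.8, 8.5) to (4.8, 6.6), a distance of √(2.0² + 1.9²) ≈ 2.8.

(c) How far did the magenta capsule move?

2.9

From (14.3, 7.2) to (14.9, 4.4), the magenta capsule covered √(0.6² + 2.8²) ≈ 2.9 units.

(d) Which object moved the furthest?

the purple torus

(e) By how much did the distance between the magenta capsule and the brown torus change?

-2.2

Before: roughly 7.0 units apart; after: 4.8. That's 2.2 units closer together.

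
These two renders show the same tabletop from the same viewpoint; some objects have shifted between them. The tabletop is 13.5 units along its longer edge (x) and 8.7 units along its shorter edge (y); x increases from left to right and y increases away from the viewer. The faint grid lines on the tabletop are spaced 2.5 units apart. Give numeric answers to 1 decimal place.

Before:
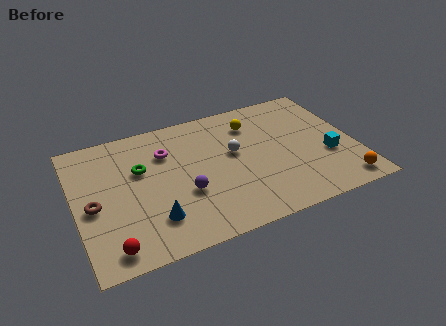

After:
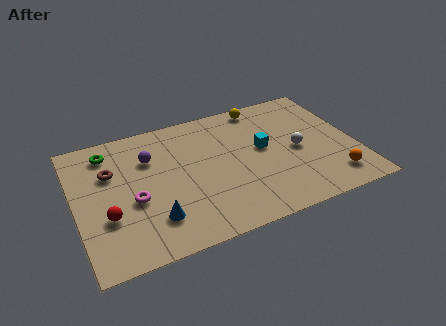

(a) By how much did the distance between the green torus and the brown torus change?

-1.5

Before: roughly 2.9 units apart; after: 1.4. That's 1.5 units closer together.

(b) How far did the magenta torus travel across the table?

3.2

The magenta torus was near (4.5, 6.2) before and (2.7, 3.6) after, so it travelled √(1.8² + 2.6²) ≈ 3.2 units.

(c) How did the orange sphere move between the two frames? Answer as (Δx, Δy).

(-0.4, 0.5)

From the two frames, the orange sphere sits at roughly (12.5, 1.1) before and (12.1, 1.6) after.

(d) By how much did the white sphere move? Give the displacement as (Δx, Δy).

(3.0, -0.9)

The white sphere was at about (7.7, 5.0) and moved to about (10.7, 4.1).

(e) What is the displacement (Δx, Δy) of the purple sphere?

(-1.4, 2.9)

The purple sphere started near (5.1, 3.2) and ended near (3.7, 6.1).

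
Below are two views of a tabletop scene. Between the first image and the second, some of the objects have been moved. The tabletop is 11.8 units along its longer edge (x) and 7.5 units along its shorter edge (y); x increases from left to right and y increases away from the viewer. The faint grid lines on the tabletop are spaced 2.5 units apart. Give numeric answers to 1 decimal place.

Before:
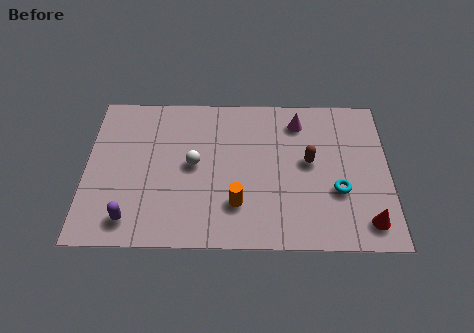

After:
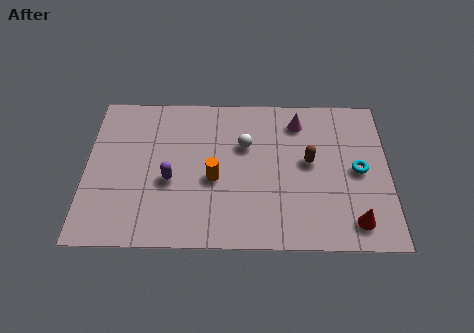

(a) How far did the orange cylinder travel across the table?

1.5

The orange cylinder was near (5.9, 2.0) before and (5.0, 3.2) after, so it travelled √(0.9² + 1.2²) ≈ 1.5 units.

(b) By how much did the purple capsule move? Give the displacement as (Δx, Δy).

(1.5, 1.9)

The purple capsule was at about (1.8, 1.2) and moved to about (3.3, 3.1).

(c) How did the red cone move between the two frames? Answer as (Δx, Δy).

(-0.5, 0.0)

The red cone started near (10.9, 1.2) and ended near (10.4, 1.2).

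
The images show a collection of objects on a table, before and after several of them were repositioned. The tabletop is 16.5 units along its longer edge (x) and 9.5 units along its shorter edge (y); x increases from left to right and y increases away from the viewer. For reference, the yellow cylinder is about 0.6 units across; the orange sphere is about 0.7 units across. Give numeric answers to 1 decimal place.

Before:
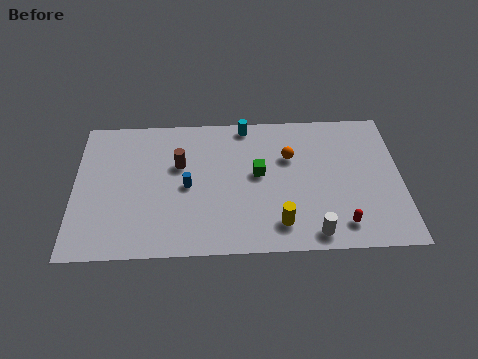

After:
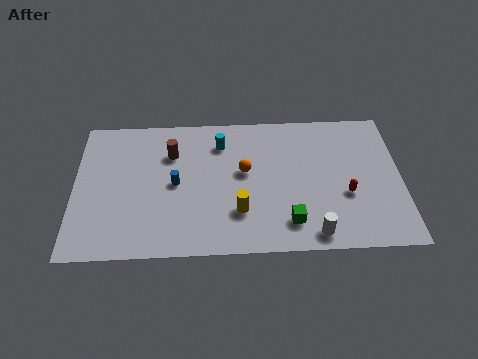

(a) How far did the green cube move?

3.6

The green cube was near (9.3, 5.2) before and (10.8, 1.9) after, so it travelled √(1.5² + 3.3²) ≈ 3.6 units.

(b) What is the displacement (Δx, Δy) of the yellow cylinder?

(-2.0, 0.9)

The yellow cylinder was at about (10.3, 1.8) and moved to about (8.3, 2.7).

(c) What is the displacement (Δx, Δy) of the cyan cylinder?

(-1.3, -1.2)

From the two frames, the cyan cylinder sits at roughly (8.7, 8.6) before and (7.4, 7.4) after.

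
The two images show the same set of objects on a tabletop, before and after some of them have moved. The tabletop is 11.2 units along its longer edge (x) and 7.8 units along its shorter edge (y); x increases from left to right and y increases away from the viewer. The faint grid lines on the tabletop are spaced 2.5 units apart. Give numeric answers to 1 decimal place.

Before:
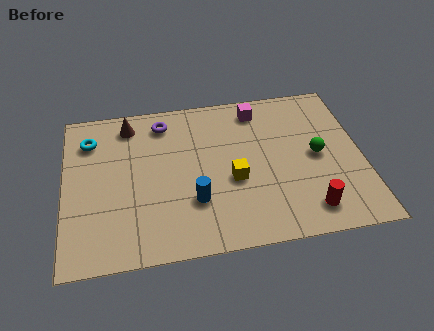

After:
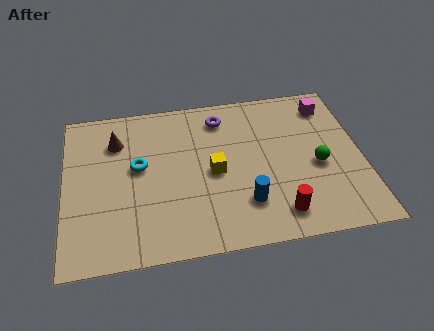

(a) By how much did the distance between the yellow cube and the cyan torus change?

-3.1

They were about 6.0 units apart before and 2.9 after — 3.1 units closer together.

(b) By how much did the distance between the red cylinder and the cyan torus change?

-3.3

They were about 9.3 units apart before and 6.0 after — 3.3 units closer together.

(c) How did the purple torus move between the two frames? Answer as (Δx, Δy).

(2.2, -0.1)

From the two frames, the purple torus sits at roughly (3.8, 6.5) before and (6.0, 6.4) after.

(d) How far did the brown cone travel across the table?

0.9

From (2.5, 6.6) to (2.0, 5.8), the brown cone covered √(0.5² + 0.8²) ≈ 0.9 units.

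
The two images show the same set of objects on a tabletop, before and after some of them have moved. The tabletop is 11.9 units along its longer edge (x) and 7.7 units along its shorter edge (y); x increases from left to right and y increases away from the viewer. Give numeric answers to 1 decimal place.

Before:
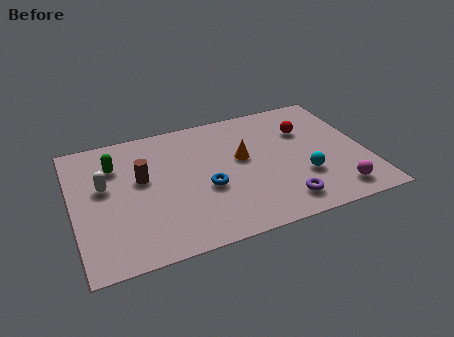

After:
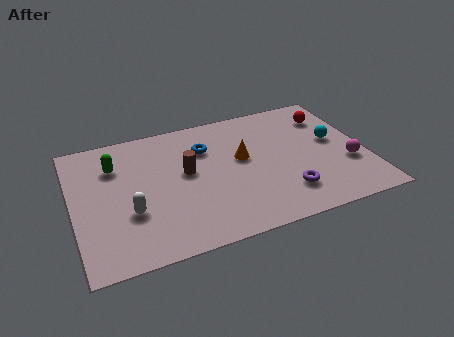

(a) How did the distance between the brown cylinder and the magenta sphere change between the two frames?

-1.6

The distance was about 8.3 in the first image and 6.7 in the second, so they moved 1.6 units closer together.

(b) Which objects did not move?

the orange cone and the green capsule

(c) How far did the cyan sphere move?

2.3

From (9.2, 2.5) to (10.7, 4.3), the cyan sphere covered √(1.5² + 1.8²) ≈ 2.3 units.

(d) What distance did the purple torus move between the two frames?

0.5

The purple torus moved from about (8.2, 1.3) to (8.4, 1.8), a distance of √(0.2² + 0.5²) ≈ 0.5.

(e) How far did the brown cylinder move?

1.8

From (2.8, 4.5) to (4.6, 4.3), the brown cylinder covered √(1.8² + 0.2²) ≈ 1.8 units.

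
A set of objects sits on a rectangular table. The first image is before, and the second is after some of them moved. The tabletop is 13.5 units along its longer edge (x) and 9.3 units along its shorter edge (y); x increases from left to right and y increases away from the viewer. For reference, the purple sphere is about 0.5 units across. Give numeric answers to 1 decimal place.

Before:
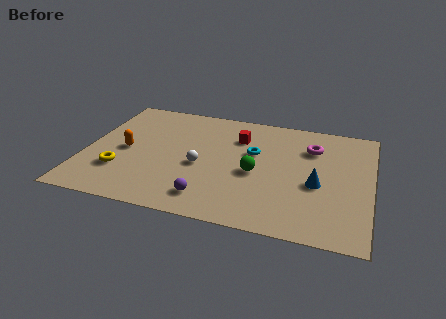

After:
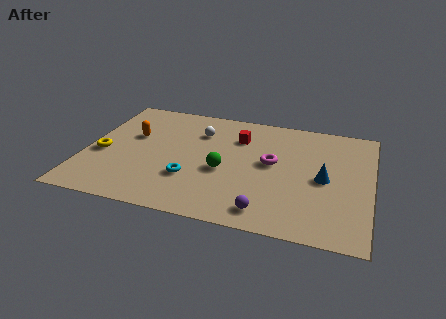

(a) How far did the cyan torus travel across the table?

4.0

The cyan torus moved from about (7.9, 5.7) to (5.1, 2.9), a distance of √(2.8² + 2.8²) ≈ 4.0.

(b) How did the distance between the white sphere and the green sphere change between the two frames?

+0.6

The distance was about 2.6 in the first image and 3.2 in the second, so they moved 0.6 units further apart.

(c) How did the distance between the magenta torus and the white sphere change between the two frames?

-1.8

The distance was about 5.8 in the first image and 4.0 in the second, so they moved 1.8 units closer together.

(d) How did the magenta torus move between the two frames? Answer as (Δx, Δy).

(-1.8, -1.7)

From the two frames, the magenta torus sits at roughly (10.6, 6.8) before and (8.8, 5.1) after.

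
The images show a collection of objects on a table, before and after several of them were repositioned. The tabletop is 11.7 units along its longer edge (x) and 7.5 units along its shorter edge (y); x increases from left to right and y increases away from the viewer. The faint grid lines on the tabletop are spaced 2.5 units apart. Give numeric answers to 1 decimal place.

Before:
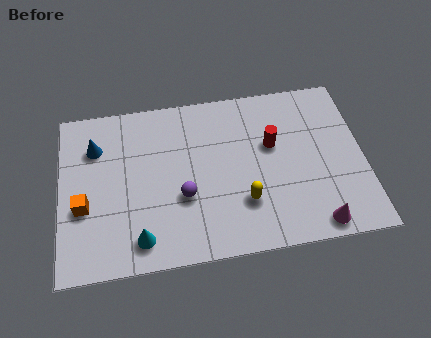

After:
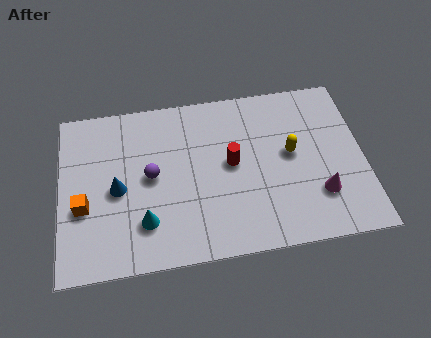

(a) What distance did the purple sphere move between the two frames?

1.6

The purple sphere moved from about (4.7, 2.8) to (3.5, 3.9), a distance of √(1.2² + 1.1²) ≈ 1.6.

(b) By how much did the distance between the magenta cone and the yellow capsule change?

-0.8

The distance was about 3.0 in the first image and 2.2 in the second, so they moved 0.8 units closer together.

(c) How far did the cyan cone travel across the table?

0.7

The cyan cone moved from about (3.0, 1.2) to (3.2, 1.9), a distance of √(0.2² + 0.7²) ≈ 0.7.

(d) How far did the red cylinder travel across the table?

1.7

The red cylinder was near (8.2, 4.6) before and (6.6, 4.0) after, so it travelled √(1.6² + 0.6²) ≈ 1.7 units.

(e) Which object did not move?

the orange cube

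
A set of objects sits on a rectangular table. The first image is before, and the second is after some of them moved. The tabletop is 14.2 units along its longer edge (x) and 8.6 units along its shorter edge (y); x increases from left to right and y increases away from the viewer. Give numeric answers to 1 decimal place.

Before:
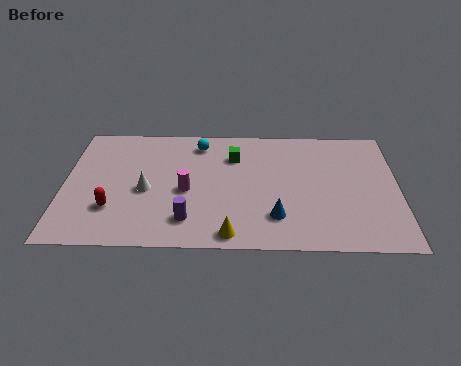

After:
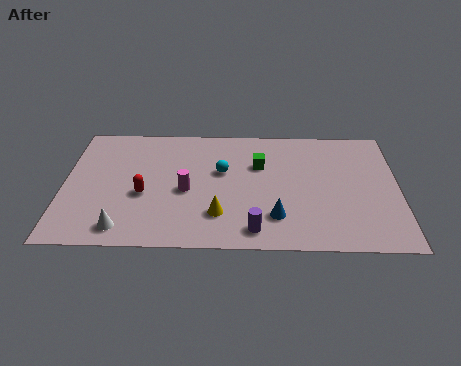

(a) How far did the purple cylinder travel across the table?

2.9

The purple cylinder was near (5.3, 1.8) before and (8.1, 1.2) after, so it travelled √(2.8² + 0.6²) ≈ 2.9 units.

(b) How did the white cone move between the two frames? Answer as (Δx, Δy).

(-0.9, -2.6)

The white cone started near (3.5, 3.8) and ended near (2.6, 1.2).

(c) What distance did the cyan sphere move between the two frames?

2.2

From (5.7, 7.2) to (6.7, 5.2), the cyan sphere covered √(1.0² + 2.0²) ≈ 2.2 units.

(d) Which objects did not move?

the blue cone and the magenta cylinder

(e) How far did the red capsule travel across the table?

1.6

From (2.1, 2.5) to (3.4, 3.5), the red capsule covered √(1.3² + 1.0²) ≈ 1.6 units.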